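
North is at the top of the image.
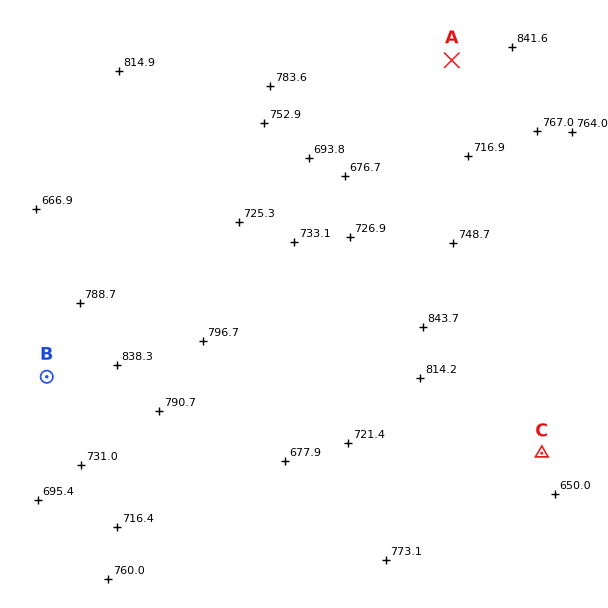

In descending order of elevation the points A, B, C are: A B C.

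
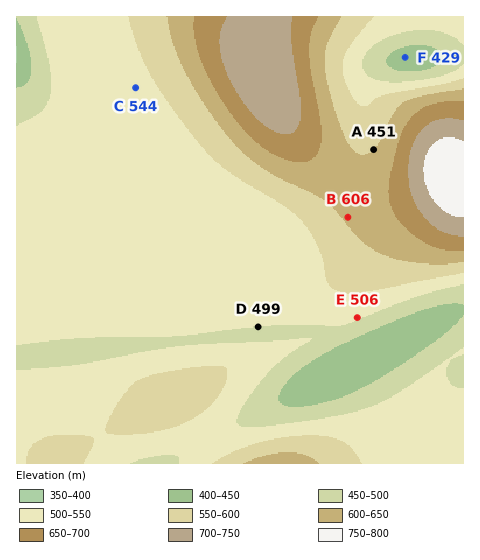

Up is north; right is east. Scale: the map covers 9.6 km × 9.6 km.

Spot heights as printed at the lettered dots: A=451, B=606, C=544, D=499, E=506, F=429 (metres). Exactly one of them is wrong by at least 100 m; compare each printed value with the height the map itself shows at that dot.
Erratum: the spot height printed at A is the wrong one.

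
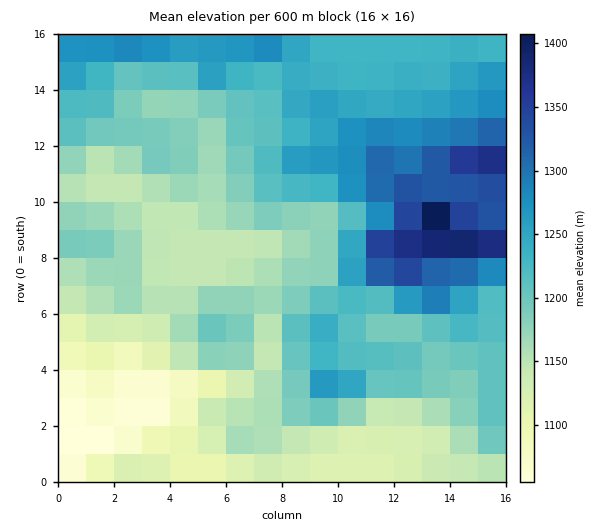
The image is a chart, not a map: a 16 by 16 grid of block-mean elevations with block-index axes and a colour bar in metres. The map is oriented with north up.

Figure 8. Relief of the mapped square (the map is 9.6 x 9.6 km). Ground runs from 1060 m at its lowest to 1430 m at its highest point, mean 1200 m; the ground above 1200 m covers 42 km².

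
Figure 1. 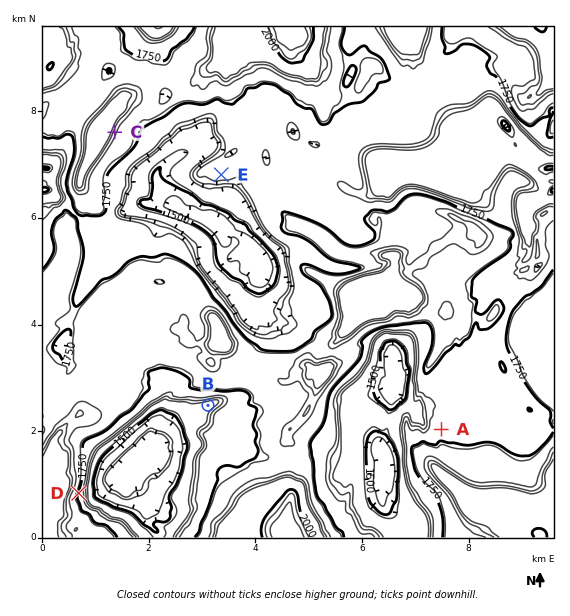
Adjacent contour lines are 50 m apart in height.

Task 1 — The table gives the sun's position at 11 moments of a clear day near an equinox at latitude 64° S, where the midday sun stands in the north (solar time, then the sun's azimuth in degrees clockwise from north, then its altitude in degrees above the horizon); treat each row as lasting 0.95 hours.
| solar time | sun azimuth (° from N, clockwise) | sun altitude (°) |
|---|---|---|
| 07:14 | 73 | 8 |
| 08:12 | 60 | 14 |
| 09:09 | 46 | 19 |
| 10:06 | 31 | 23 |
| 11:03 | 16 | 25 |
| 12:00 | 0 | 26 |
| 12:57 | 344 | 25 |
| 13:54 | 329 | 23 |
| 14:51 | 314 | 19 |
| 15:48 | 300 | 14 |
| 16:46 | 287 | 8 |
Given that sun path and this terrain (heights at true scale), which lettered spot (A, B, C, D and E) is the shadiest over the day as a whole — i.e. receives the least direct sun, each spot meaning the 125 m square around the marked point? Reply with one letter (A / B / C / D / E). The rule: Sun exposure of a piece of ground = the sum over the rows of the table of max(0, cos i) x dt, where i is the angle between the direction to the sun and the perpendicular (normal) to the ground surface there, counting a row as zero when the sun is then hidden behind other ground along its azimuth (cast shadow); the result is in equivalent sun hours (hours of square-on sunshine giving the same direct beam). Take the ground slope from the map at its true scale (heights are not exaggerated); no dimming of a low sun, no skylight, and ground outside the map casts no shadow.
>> B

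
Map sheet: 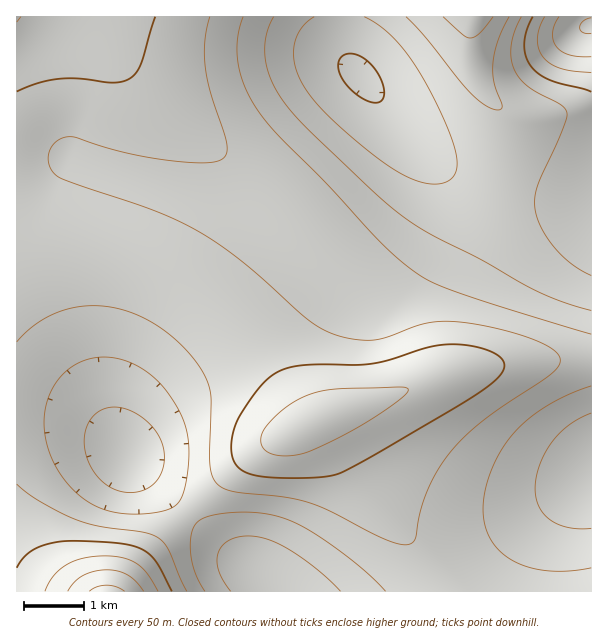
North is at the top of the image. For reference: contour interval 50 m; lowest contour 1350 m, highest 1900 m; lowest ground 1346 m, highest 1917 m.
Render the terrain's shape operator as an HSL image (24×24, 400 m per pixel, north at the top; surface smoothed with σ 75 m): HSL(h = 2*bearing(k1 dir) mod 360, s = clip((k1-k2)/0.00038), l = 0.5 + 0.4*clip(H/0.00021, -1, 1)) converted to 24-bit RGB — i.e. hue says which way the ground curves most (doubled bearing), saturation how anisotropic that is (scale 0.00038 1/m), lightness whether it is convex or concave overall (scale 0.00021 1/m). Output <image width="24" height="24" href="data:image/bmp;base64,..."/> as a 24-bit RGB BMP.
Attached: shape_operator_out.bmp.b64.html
<image width="24" height="24" href="data:image/bmp;base64,Qk32BgAAAAAAADYAAAAoAAAAGAAAABgAAAABABgAAAAAAMAGAAATCwAAEwsAAAAAAAAAAAAAQam3JdvidPXQ3/TX9dnO3HN3gEBOSSw2SiUzXSY5ayxAcjhGdklNe2pdeoxnbKVpa7l1bMWBaa5+aY99aI6FaYyNa4GObXWQSLybJdyTKPJteM9r4ZKG/1V+3w1XZR83QCEnSyktYjg9cktOemhheIpucKR1cbl/csaGbLZ5Z5BpZItsYYlxYIZ4YoSAZ3yDVbh9O9JlINVDNpw6nVxK/xph/xt40wRZbCc6Tjw1WltEZHJZaYttcaWCd7iOe8WTdbV/epJsco1nZYlhXIVgWYBjWXxpXHhvXLNmUcZLQqU5N2gzS0Y1jSRI/wZ2/yyS5iJ/hU9dT3NPR49YTq5wZb2KdsSXeK6BipJyiJBuf41pcoljY4NdV31YU3daU3JdbK1eerRQboZJTlI6MS8qPSkvkSxb8zuf+XLF23/AkYGmVbCAPcdzR8hzVqdZfo5ki5Bqj5Fsi49rgIpocYNiYXtbVXVXUG9Xg6RglqBVeWhMWDw+Pi84NDA1RlBClV9/147H77vs4cDpp6rQdrekU5NTW4dKaYpOeo5Wh5BcjJBhiIxkfYRjbntgXnNZU21UlJpiknxZekxOZz5XWTtaQkNWQWleR5BrdK+bs67R48zs6Lvu05bbpoO3cXSacolkeIlWfo1Pgo5OhItRgIVTd3xUanJRXWhNlYVliGVdgVBqdkZ5YEh4UVp/UJSRQbF+Ob9nUrRhlqqEy53N2q3o1Kvww5TstoHZr3u6oXSFk4toiotfg4RZfHxVcnFSaGhOlHJnh19nfFd0bVJ7W1SAXXKIX5OFVZ5lRaNJOqU6P6lAYaxpi6+1npHRt4vv05X736T41qPtvZfdpYnNk37AhXW2d2uxZmGvlGltjGN4hF2EbFuAXmGBZH+IaJOFaJ15YaVsUq1bQrJNOrNEQqtGVJVYUW6JlVy1zYra2bDq1LjxyLH1vKj2r5/3n5X4j4v5lG18kWeIhGONbmKLZW2NaYiTbpqScqGKc6eHcKyDZa94VKleVo5KYHU+SlwwPV4vdpZLoq53q4+zoI+/nYvNl4fWjoLcgHrfk3KGk22SgmqSb2mTa3iWb4+ac6Ccd6eXeq2WeqySeKCGeItve2xacV5KcG9IQHk3PJwsYq44eaFIg5NTiItaiIVeg3pff2xfkHeMi3SSfnGVcHKYcoOcdZaieKine62ifaubfpyNiYR2hF9kgVVbfmVibYttZaR/T69xU6JSdZFWg4pQh4dKg4FHe3hHc25IiHyPgXmUd3eadoGgd4+mep6qfqqsf6ehf5aOh3NzhltkhVVfhWhpeZSCd62Zc7KkcKahcI+LgnxwiHZkinpehX1bfXlcdHJffYWUe4SdeoejeY2oe5SpfpulgZucfo6Ch2tshlZehlVeh21sfJqGfLSceLimcqqpboGVfGuHh2Z0jmZikHViin5lf35pb3ZsdJ2fd4+ieouge4qbfYmRgop5h3hshmRbhFNSg1lbh3dxfqCNgLmffr2mdq6mbISXc2KGhFl9i1holGNbmHtfkYlkfoVpan1uZZ+DZouPhXSBgnNqhG9dhWpRhGNMgmFPgWxfdIxze6iVgb2lg7+ofrGjc4yYcWCHf0+Bg0tvjlBbm2pXoYhdmpljfI1oZoVsaZBbUmZXel1Ogl9GhGRFhGpKhHVXgIhocZmCdLGcesCof8CogLKhfJeZeGaJfkyCf0B1hERlkk9Ro3lYqJlhm6Jme5dnZI1ui3xZWlFLaFJIhmhPiHhdhotrc5V4dKeQc7efc7+kdb2geLCXe5iOfm+FglCBfjt1fThqh0RemV1Tqo5frqtpm6lsfZ9rYphxmF5nelV3W1xziIp3f5OIf6CUfKuad7SacriVbbaNa6yCbZh4eH1weldweT1sdzJmfThjiktaoHZcsa5wjciZm7nWkpPQdrGtmWyJhmObY2+bfZuehKKdgqWYfqmOdqyBbKxzYqdkZJdfbn9hblpYbEJZbDJZcDFcfEBejVlYq6VrjeuUifnYgMz4o5z86cr+cX2Gd3KVc3+cfZmchJqPgZyBhKF6g6RvfqRjeJladIVWb2tQYkREXTZIYDFOajpXeVFdkX9mtNR2nf96Df8xB7ZyJHico1PKVYt7aoqLdomOfo6Jh5KAkJh7lp9zmaJpl6BdjpFVfHVOZ1RGWTs/VTVEWjhOZktaeG1kippu1uWE3f9+TNIAADQBBywRFyMQS4+ZXYuOb4mHe4d9jI58l5R3npdxopVnnoxdkHhVe15NaEVEWz1JVz1RXEhcXl5paYdpeqZwzNWH/+q3//gFHjMGCi0GESsI"/>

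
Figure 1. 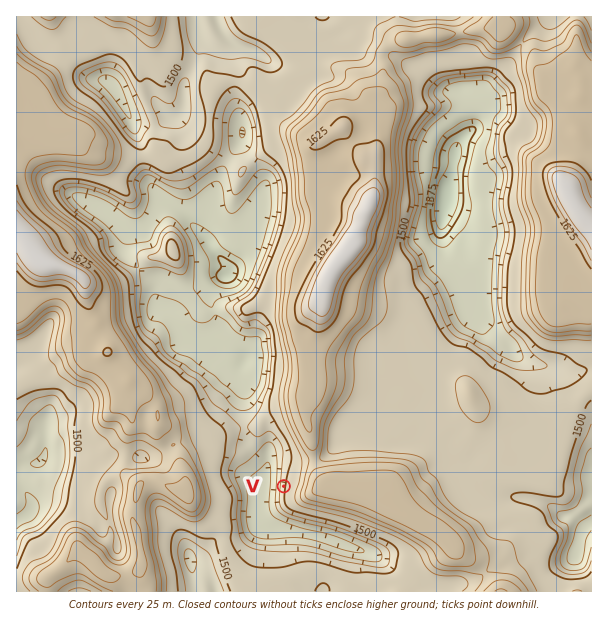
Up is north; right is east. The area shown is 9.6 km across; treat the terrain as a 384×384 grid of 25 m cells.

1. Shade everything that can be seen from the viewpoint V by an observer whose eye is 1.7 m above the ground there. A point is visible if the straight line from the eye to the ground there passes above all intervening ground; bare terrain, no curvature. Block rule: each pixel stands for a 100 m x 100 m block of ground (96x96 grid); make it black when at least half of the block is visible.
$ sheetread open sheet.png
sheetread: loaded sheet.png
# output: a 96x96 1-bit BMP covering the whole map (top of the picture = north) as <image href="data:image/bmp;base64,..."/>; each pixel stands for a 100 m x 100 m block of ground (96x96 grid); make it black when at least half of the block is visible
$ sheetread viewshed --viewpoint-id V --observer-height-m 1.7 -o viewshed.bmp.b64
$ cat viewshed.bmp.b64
<image width="96" height="96" href="data:image/bmp;base64,Qk2+BAAAAAAAAD4AAAAoAAAAYAAAAGAAAAABAAEAAAAAAIAEAAATCwAAEwsAAAIAAAAAAAAA////AAAAAAAAAAPAAAAAAAAAAAAAAAPAAfAAAAAAAAAAAAfAB/AAAAAAAAAAAAeAD/AAAAAAAAAAAAeAD/AAAAAAAAAAAAcAH/AAAAAAAAAAAAcAH+AAAAAAAAAAAAcAH+AAAAAAAAAAAA4AH8AAAAAAAAAAAAwAH8AAAAAAAAAAAAAAH8AAAAAAAAAAAAAAP8AAAAAAAAAAAAADP8AAAAAAAAAAAAAD/8AAAAAAAAAAAAAH/8AAAAAAAAAAAAAH/+AAAAAAAAAAAAAH/+mAAAAAAAAAAAAH/+iAAAAAAAAAAAAH/+iAAAAAAAAAAAAH//iAAAAAAAAAAAAP//gAAAAAAAAAAAAP//gAAAAAAAAAAAAP//gAAAAAAAAAAAAP///AAAAAAAAAAAAOf/+AAAAAAAAAAAH8f/+AAAAAAAAAAAH8//8AAAAAAAAAAAH8vv8AAAAAAAAAAAD/EH4AAAAAAAAAAAD/AH4AAAAAAAAAAAD+ADwAAAAAAAAAAAD+AAwAAAAAAAAAAAP+AAAAAAAAAAAAAAP+AAAAAAAAAAAAAAPGAAAAAAAAAAAAAAOAAAAAAAAAAAAAAAeAAAAAAAAAAAAAAA8AAAAAAAAAAAAAABwAAAAAAAAAAAAAABwAAAAAAAAAAAAAAHgAAAAAAAAAAAAAAHAAAAAAAAAAAAAAAHAAAAAAAAAAAAAAAOAAAAAAAAAAAAAAAeAAAAAAAAAAAAAAA+AAAAAAAAAAAAAAB/AABgAAAAAAAAAAH/AAAAAAAAAAAAAAH/gAAAAAAAAAAAAAH/8AAAAAAAAAAAAAH/+AAAAAAAAAAAAAH/+AAAAAAAAAAAAeH/8AAAAAAAAAAAAfAA/wAAAAAAAAAAAAAA/wAAAAAAAAAAAAAAfwAAAAAAAAAAAAAABwAAAAAAAAAAAAAAAwAAAAAAAAAAAAAAAQAAAAAAAAAAAAHAAAAAAAAAAAAAAAAAAAAAAAAAAAAAAAAAAAAAAAAAAAAAAAAAAAAAAAAAAAAAAAAAAAAAAAAAAAAAAAAAAAAAAAAAAAAAAAAGAAAAAAAAAAAAAAA+AAAAAAAAAAAAAAf+AAAAAAAAAAAAAD/+B4AAAAAAAAAAA//+H8AAAAAAAAAAB//+P+AAAAAAAAAAB//+f+AAAAAAAAAAB//+8OAAAAAAAAAAB//+ACAAAAAAAAAACAH8AAAAAAAAAAAAAAHwAAAAAAAAAAAAAADAAAAAAAAAAAAAAAAAAAAAAAAAAAAAAAAAAAAAAAAAAAAAAAAAAAAAAAAAAAAAAAAAAAAAAAAAAAAAAAAAAAAAAAAAAAAAAAAAAAAAAAAAAAAAAAAAAAAAAAAAAAAAAAAAAAAAAAAAAAAAAAAACAAAAAAAAAAAAAAAHAAAAAAAAAAAAAAAPgAAAAAAAAAAAAAAfgAAAAAAAAAAAAAA/gAAAAAAAAAAAAAA/gAAAAAAAAAAAAAB/gAAAAAAAAAAAAAB/gAAAAAAAAAAAAAP/gAAAAAAAAAAAAG//AAAAAAAAAAAAAf//AAAAAAAAAAAA="/>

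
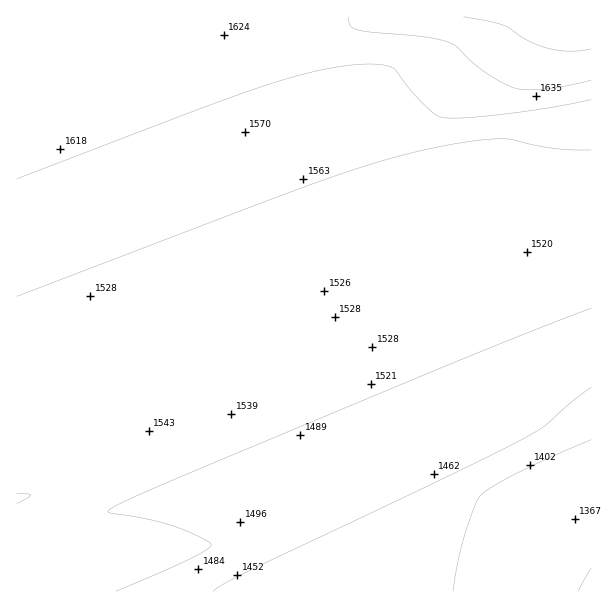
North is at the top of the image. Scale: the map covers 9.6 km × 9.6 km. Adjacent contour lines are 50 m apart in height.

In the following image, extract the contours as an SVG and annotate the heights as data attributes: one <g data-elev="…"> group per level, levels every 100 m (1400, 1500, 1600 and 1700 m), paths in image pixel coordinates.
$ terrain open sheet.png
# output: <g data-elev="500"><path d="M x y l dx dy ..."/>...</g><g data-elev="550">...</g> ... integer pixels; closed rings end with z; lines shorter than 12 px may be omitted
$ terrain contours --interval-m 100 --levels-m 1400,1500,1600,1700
<g data-elev="1400"><path d="M453 591l4-27 7-27 11-31 6-11 12-9 25-13 73-33"/></g><g data-elev="1500"><path d="M116 591l72-31 17-9 6-6-2-3-12-7-26-10-24-6-39-7 5-5 59-27 242-101 177-71"/></g><g data-elev="1600"><path d="M17 179l232-88 51-16 42-9 32-2 19 4 32 37 12 11 7 2 24 0 41-4 45-7 37-8"/></g><g data-elev="1700"><path d="M464 17l39 8 25 16 20 7 22 3 21-2"/></g>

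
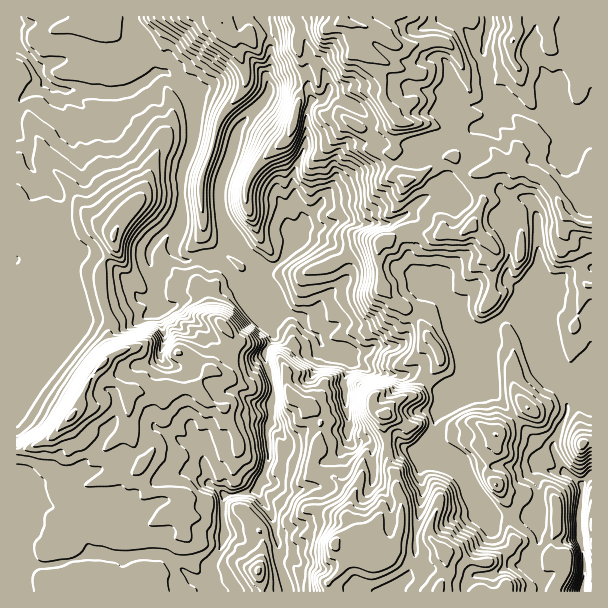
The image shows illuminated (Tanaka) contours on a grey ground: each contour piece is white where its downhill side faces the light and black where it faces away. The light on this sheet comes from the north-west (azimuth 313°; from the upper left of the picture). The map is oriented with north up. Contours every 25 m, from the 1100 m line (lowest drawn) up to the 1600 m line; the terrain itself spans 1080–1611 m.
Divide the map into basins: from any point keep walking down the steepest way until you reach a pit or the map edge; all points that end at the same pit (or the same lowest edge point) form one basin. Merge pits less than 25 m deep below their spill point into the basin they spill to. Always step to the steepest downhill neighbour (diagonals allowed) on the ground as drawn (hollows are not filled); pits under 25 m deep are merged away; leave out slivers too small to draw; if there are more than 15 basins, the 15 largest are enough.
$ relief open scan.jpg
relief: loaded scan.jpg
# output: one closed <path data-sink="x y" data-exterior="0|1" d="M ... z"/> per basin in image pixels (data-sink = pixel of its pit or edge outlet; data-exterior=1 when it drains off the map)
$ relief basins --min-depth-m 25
<path data-sink="17 23" data-exterior="1" d="M342 16l-326 1 1 575 537 0 2-2 10-23 0-11-17 2-25-16-9-1-5 9-21 12-18 0-15-8-10-1-15-15-21 2-12-4 4-11 0-24-5-9-1-18-8-10 0-18-4-18 0-11 8-13 12-7 10-1 7-7 18-24 1-9-2-8-10-10-10-23-22-13-14-15-3-20 0-21 4-5 16-7 62 0 10-8 26 24 24 0 1-22-4-15-6-7-14-6-16 1 4-15-2-15-16 3-8-7-8-11-11 2-28 22-8 1-8-7-3-25 2-21 2-8-14-19 0-17-8-15 0-10-4-4-16-5-4-12 0-14-8-2z"/><path data-sink="582 591" data-exterior="1" d="M504 163l-12 3-8 5 2 15-4 11 3 3 18 2 9 4 6 7 4 15-1 22-24 0-26-24-10 8-62 0-16 7-4 5 0 21 3 20 14 15 22 13 10 23 6 6 6 12-1 9-18 24-7 7-10 1-12 7-8 13 0 11 4 18 0 18 8 10 1 18 5 9 0 24-4 11 12 4 21-2 15 15 10 1 15 8 18 0 21-12 5-9 9 1 25 16 17-1 0 10-11 25 36 0 1-305-8-5-2-12-8-15-2-10-8-12 1-18-12-26-13-13z"/><path data-sink="489 17" data-exterior="1" d="M549 16l-206 1 1 5 8 2 0 14 4 12 16 5 4 4 0 10 8 15 0 17 14 19-2 8-2 31 3 15 4 4 4 3 8-1 28-22 11-2 8 11 8 7 9 0 23-11 4 0 23 7 18 10 8 9 11 24 3 4 15 7 10 0 0-173-20 7-18-8-4-3-3-15z"/>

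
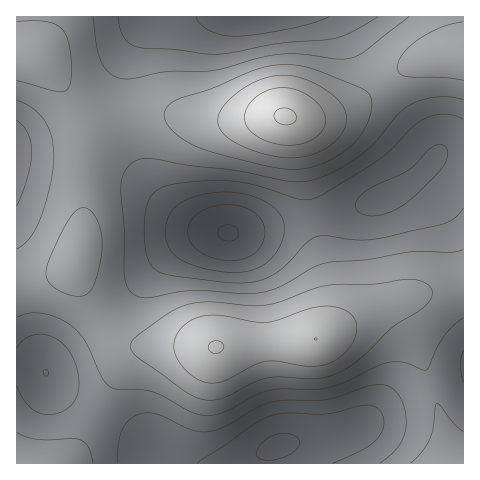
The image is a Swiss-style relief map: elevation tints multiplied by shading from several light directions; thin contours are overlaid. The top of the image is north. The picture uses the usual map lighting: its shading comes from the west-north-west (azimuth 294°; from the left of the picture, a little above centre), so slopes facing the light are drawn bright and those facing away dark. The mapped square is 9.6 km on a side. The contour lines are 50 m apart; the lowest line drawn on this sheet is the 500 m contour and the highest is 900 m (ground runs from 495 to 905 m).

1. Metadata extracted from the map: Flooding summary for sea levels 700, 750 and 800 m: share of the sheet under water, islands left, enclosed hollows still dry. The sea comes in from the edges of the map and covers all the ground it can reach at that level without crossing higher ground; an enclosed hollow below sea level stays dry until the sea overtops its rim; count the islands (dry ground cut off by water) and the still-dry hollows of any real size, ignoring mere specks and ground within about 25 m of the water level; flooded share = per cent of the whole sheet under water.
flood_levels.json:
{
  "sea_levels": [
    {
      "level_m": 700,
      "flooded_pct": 48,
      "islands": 0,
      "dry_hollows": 0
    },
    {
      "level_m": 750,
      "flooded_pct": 77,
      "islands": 2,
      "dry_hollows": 0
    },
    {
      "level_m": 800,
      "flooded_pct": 91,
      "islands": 2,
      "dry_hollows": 0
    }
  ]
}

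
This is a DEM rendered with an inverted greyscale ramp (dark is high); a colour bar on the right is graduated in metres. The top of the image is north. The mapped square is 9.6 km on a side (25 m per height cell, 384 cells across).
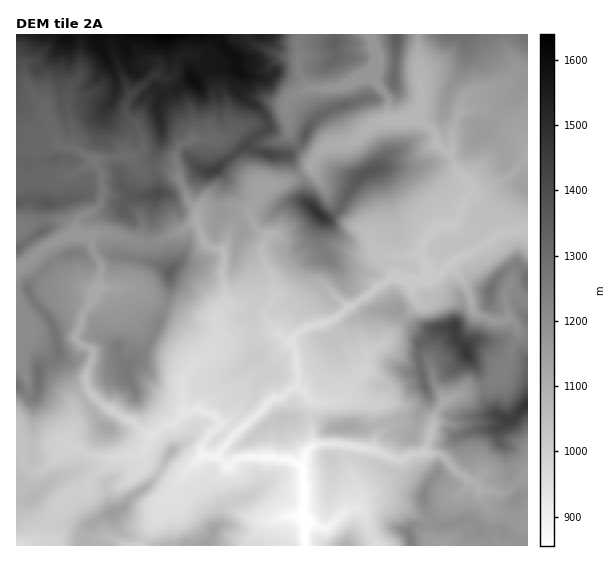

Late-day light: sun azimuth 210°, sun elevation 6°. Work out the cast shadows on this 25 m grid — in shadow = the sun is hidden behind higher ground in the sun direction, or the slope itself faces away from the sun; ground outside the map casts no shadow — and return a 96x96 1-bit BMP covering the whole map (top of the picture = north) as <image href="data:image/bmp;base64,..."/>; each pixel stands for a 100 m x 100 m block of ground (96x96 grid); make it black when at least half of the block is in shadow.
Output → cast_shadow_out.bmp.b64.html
<image width="96" height="96" href="data:image/bmp;base64,Qk2+BAAAAAAAAD4AAAAoAAAAYAAAAGAAAAABAAEAAAAAAIAEAAATCwAAEwsAAAIAAAAAAAAA////AAAAAAAAAHA8B8AMA8AwAAAAAMH/9+P8f+AwAAAAAA//84/+/+A4AAcAAA//9H///+D4AfwAAAf/////H+P4gfgADgP///z+B+f5/+AADwf///geA+Pw/8AAB//n//AGAfHjf4AAA//j/+AMAPAGP6AAAfxA/+AMADAGH/AAAP4Af/gMAAAGD8MAAD+AD/gOAAAAHwM8AB/AB/oMAAAAfAB/AP/gA/scAAAM+ABPwH/gZ//8AAGN8AAD5H/gf//8AA/f4AAF/z/gPv/8AH//wAAM7A/wJh/gP/wfgAAMAAH+AAAA//AAAAYEAAD/AAAAPgAAABwAAAH/gGAAAAAYAAAAAB9/xjAAAAAMcAAAAH4fwhwACGAA+AAAAP4P/A4AP/gAAAAAAfwB/Accf/4ACBgAA/gA+AP///+A//gAA/AAYAH///+A/vwAh4AwIAD/n/4Dfv8BjgHgAAB/D/gDHv9HDAPIAAAeA/AHAP/kDAPYAAAMAeAGAH/kDAO8AAAIAMAOAD/kDAN8AAAYAAAOAA/sAAB8AAAYAADOAYYsIAD8AAAYAAPMA4AMfAD8AAAYAAOMB4AM/Ap+AAA4AAcAD4EE/Bt+AABwAAAAD4MA+D8+AAHwAAAAH+8A+D8eAAHAAAAAH/4B+D4OAAAD4AAAH/4B+B4OIAAB8AAPv/4D/A4MYAIAOAB///wD/gYYAAAABwB///0H/gAIAAAAA8D///0P/wAAAAAACfj///sf/wAAAAAAGH////wf/+AAAAAAAD////w//wAAwAAAAB////w//wABgAAAAM////x4AAAABgAAAAf///5wAAAABgAAAH////84AAAMggAAB/h8//8YAwB/9gAAD/n8f/8OBgf//gAAH/h8P/8H/n///gAAP/AIH/+D/n///gAAH/AAD//A/j4/+ABAA+AAB/9AfwAP8AwAB+AAR/8MHgAH8BgAD+AAw/8HAAAB8BgAH+AAAf8DAAIA+DgAP+AAAP8AAAYB+DAAf8AAAH8AAAAB+AAA/AAAAH+DAAAD+AAD/AAAAD/f4wADgAD//AAAAA9/8QOfgAB//AAAAAAP0wf/AAA//gAAAAADww//AGAf/gAAAAAAQ4+/AMAH/gAAIAAADx4/AAAH/8AAAAAABzwfPgAH///4AAAAH3wOfwAP////wAAD/BwG/wD/////wAAB8AAD/4f9////wAAAgAAE/+/8////gAAAAAAMf9P8f///gAAAAAAMP9D8P///AAAAAAAMAMz+D//+AAAAAAAcAAH/B//+AAAAAAgcAAH/A//+AAAAABgYAAP/wP/+AAAAABgAAAf/8D/+AAAAAAAAAA///w7+AAAAAAAAAB////x+AAAAABgAEAD///z+AAAAABg4MAB///n/AAAAABB4MAA/n/n/AAAAABAwYB9+A/n/AAAAACAA4D/+Af3/AAAAACAA4BP+AHn+AAAAAGAAAB/+AHj4AAAAAEAAAH/+B/j4AAAAAAAAAP/+A/D4AAAAAAAAAf/+AfD4AAAAAAAAAfh+D/D4AAA="/>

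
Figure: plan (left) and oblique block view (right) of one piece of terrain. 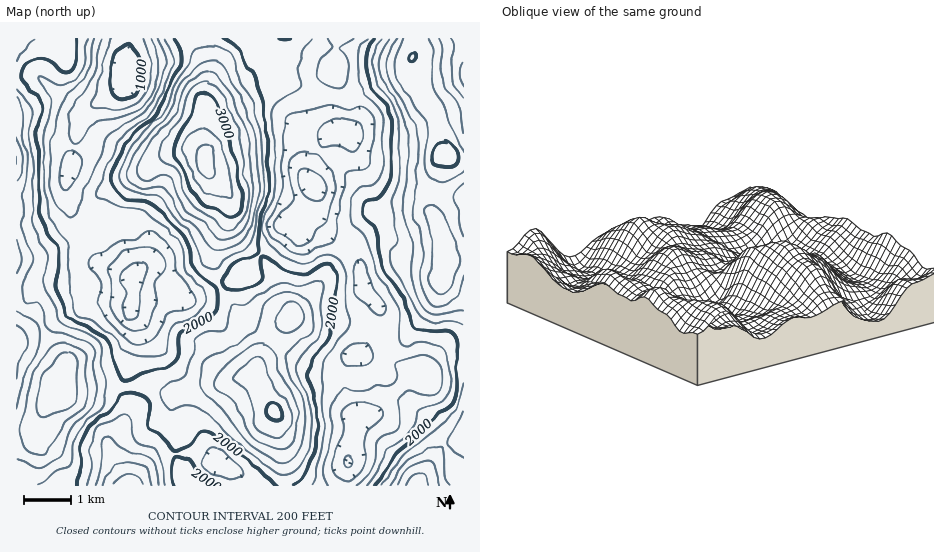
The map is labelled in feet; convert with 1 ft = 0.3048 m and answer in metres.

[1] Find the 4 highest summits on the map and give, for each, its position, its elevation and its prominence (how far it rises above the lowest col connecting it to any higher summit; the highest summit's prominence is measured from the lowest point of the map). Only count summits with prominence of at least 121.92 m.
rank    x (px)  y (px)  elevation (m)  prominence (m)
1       206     161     1064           802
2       445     155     957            449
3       274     411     937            322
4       60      389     913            297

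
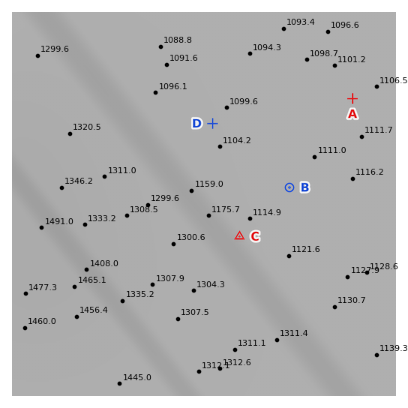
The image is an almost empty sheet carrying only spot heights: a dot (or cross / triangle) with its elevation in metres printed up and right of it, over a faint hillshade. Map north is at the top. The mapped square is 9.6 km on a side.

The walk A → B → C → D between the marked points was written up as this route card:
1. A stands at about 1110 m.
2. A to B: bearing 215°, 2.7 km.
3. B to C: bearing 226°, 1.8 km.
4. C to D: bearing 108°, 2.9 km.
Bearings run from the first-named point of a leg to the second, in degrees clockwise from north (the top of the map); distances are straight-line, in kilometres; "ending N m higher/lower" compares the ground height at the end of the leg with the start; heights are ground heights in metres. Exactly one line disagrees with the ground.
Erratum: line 4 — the bearing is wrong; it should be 347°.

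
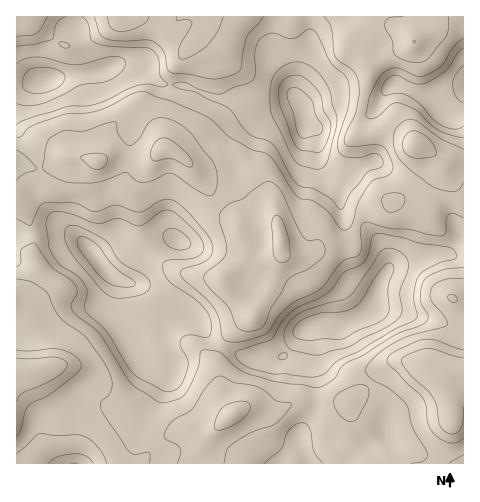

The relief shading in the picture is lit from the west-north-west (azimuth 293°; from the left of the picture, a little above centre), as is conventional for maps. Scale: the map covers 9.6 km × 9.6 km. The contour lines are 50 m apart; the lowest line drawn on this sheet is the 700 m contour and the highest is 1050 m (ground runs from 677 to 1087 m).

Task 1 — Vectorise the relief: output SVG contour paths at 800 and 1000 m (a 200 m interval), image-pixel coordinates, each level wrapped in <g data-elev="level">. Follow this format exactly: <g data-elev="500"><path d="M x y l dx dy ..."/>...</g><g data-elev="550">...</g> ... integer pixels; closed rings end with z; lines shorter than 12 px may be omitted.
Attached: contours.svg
<g data-elev="800"><path d="M281 360l-2-2 0-3 5-2 3 1-1 4z"/><path d="M314 355l-22-5-5-4-3-6 0-6 2-7 4-6 7-6 8-4 37-11 7-3 6-7 23-35 5-5 9-2 11 6 4 5 1 7-8 25 2 18-3 9-13 9-22 11-15 9-17 4-11 4z"/><path d="M115 298l-7-3-6-5-29-34-8-17 0-8 2-4 6-2 5 1 25 13 6 5 11 18 23 12 6 6 1 7-6 7-15 3z"/><path d="M179 250l-8-3-6-5-2-7 4-5 5-2 6 2 7 5 5 6 1 3-2 4-4 2z"/><path d="M312 168l-12-3-7-6-20-41-2-8-1-19 3-14 7-9 13-6 7 0 7 2 13 11 10 15 2 15 5 11-1 13-9 33-6 7z"/><path d="M463 103l-8-7-2-12 2-8 8-11"/><path d="M17 64l7-5 10-2 11 1 21 6 10 1 39-9 8 2 3 5-2 5-3 5-13 8-28 4-18 10-22 9-13 2-10-3"/></g><g data-elev="1000"><path d="M17 437l4-9 4-16 3-6 27-15 23-19 3-7-1-4-5-5-14-6-9-1-24 2-11-1"/><path d="M216 430l8-1 15-8 10-10 1-4 0-3-4-2-7-1-15 5-4 5-4 7-2 8z"/><path d="M463 350l-28-10-11-1-8 3-21 9-6 5-2 5 2 4 34 33 3 8 2 18 6 10 8 6 9 3 7-1 5-4"/><path d="M453 302l4-1 0-3-3-3-5 0-1 2 0 2z"/><path d="M278 262l3 1 5-1 4-4 0-3-1-14-3-11-5-11-4-4-4 2-1 8 1 28 2 5z"/><path d="M96 169l5 0 4-4 2-5-1-5-11-2-14 4 0 2 8 7z"/><path d="M189 167l4-2-3-7-17-17-6-3-5 0-4 2-4 4-3 9 2 7 19-1z"/><path d="M413 158l19-1 3-2 1-2-2-7-5-7-8-6-7-2-4 1-4 2-4 11 3 8z"/></g>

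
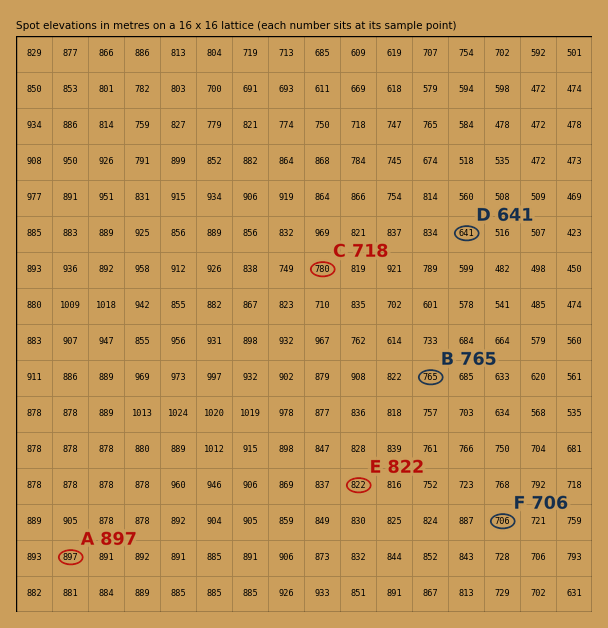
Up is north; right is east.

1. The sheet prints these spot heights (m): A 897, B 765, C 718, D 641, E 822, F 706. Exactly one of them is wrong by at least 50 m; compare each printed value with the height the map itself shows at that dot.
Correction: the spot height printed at C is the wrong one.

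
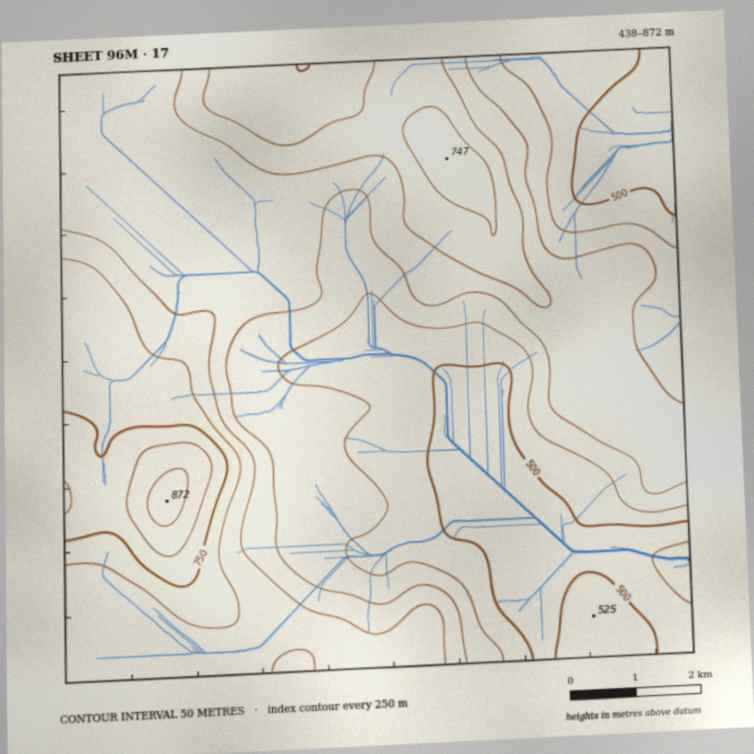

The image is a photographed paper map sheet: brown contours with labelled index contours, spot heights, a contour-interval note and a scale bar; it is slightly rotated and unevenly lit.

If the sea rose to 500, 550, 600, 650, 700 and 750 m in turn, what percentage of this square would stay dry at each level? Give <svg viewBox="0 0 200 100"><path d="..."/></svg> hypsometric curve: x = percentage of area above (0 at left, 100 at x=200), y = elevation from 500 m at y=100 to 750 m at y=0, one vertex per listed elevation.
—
<svg viewBox="0 0 200 100"><path d="M175 100l-29-20-31-20-51-20-32-20-22-20"/></svg>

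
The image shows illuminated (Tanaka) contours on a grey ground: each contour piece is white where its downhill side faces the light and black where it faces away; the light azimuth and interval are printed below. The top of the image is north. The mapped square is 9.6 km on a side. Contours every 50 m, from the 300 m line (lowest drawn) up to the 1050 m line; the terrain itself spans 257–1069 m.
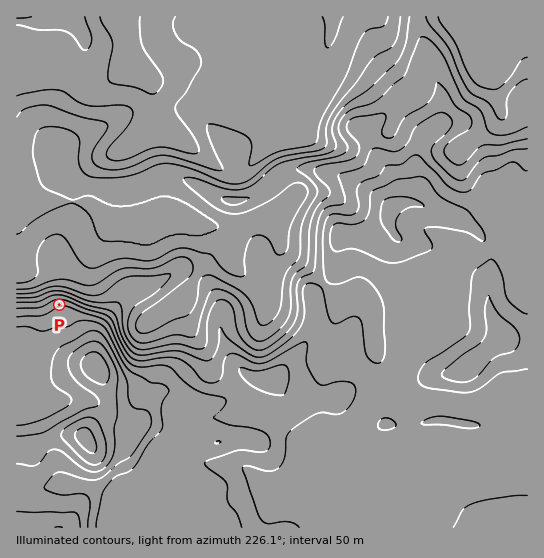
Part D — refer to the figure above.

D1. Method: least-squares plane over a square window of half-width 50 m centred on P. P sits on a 18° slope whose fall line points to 349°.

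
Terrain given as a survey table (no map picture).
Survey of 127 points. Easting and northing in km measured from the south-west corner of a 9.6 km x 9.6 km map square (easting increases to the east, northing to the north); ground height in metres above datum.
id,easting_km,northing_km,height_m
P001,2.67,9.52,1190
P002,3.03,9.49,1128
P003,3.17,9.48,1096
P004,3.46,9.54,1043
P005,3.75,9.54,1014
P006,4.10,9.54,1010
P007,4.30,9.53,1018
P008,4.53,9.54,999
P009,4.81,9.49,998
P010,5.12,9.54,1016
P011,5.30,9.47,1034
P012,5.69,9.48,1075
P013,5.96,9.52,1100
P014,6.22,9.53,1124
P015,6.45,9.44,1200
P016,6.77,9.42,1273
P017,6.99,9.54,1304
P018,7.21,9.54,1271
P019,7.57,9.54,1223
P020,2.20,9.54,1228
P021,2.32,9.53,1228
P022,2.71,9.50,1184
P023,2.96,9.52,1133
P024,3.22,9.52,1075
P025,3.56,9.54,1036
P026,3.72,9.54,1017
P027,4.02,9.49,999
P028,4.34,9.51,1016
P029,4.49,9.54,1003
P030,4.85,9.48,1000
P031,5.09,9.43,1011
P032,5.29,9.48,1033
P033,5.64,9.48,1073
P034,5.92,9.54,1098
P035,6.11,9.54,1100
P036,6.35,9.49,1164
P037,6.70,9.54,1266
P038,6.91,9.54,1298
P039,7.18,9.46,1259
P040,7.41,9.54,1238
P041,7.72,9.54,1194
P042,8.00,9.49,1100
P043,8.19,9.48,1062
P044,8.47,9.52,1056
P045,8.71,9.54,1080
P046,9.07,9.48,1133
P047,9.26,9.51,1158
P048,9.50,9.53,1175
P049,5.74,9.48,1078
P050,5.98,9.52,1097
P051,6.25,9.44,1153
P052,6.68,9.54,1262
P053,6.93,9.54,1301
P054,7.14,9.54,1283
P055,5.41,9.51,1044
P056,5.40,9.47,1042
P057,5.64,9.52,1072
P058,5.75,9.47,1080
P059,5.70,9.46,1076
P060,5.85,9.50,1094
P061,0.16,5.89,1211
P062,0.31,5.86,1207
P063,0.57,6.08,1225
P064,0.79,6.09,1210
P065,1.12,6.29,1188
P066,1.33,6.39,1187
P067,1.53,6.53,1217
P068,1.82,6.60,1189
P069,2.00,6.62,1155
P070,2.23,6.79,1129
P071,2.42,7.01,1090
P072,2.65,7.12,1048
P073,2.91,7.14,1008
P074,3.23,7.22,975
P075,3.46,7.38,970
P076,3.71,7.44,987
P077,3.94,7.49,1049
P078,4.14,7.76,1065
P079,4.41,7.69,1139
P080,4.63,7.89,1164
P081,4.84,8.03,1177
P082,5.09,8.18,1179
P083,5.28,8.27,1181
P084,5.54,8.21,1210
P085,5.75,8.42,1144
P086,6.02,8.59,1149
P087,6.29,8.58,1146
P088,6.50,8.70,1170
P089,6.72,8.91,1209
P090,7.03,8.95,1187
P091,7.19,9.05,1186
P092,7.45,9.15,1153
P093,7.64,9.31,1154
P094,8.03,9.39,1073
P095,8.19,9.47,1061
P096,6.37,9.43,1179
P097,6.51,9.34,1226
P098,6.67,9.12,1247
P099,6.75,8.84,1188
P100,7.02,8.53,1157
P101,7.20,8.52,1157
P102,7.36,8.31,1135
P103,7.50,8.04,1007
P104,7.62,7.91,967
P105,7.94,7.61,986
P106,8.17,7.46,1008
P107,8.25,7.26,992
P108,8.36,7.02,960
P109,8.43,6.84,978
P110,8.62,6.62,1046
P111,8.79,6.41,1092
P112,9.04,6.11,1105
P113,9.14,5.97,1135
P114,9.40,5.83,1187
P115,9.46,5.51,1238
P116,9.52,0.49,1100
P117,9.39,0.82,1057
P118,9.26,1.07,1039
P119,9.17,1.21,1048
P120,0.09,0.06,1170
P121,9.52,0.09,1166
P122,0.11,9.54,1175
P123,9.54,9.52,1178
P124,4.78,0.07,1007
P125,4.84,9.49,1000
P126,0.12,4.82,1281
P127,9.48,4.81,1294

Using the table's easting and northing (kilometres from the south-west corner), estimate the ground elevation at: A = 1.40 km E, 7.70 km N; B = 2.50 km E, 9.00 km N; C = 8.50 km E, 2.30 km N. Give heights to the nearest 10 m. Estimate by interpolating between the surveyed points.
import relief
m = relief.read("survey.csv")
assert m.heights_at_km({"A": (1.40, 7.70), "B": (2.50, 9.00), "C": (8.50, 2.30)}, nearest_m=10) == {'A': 1200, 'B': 1190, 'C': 1050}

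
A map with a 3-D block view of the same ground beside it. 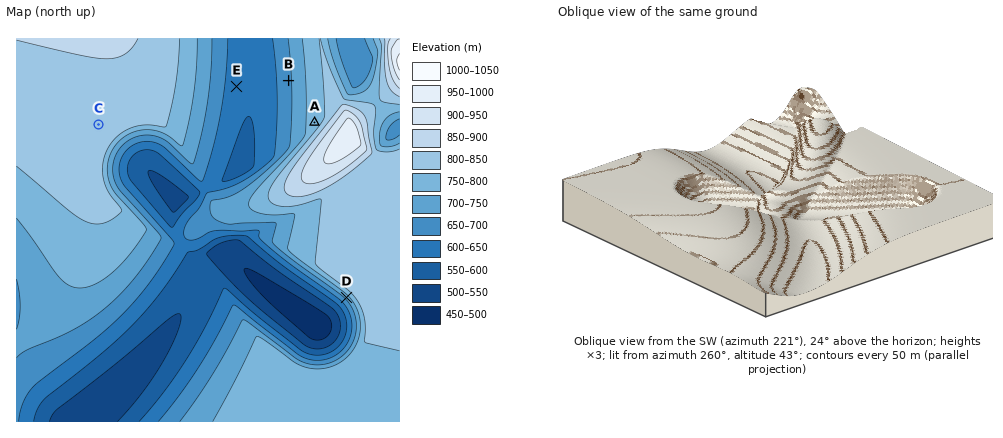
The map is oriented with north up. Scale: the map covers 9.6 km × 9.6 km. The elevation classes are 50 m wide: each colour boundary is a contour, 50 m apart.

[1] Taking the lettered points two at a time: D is higher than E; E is lower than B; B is lower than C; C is higher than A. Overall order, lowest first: E B D A C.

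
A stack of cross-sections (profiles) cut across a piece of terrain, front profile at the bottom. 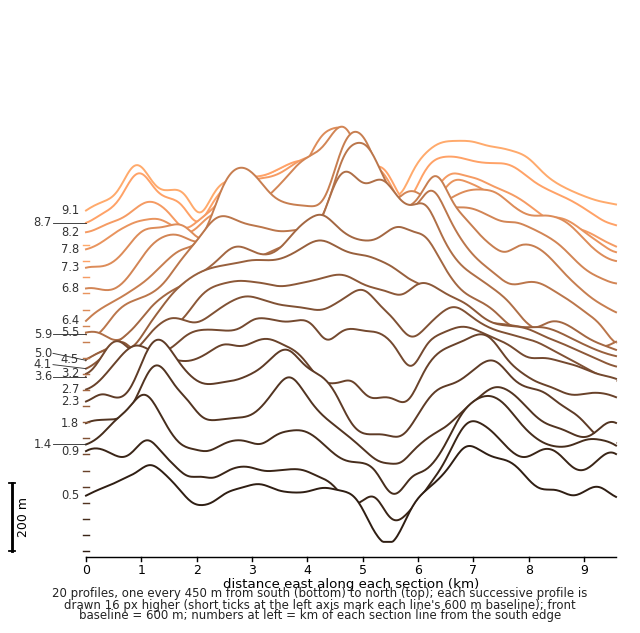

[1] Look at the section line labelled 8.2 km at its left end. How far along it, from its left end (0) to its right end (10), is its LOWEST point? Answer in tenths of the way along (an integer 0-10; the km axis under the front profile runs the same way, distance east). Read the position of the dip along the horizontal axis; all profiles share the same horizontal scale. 10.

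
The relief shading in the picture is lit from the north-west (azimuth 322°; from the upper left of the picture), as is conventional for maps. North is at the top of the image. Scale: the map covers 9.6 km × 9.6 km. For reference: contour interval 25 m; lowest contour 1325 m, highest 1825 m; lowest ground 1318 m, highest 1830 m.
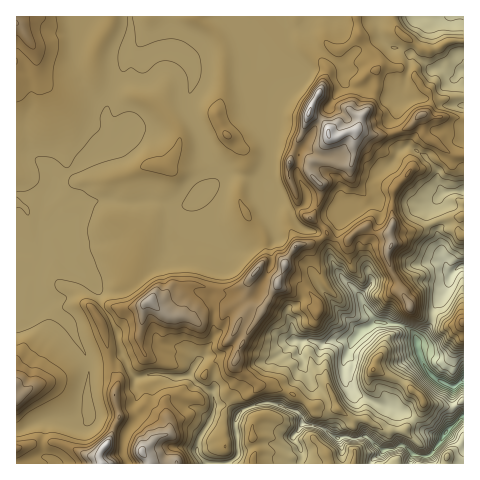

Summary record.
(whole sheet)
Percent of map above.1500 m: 97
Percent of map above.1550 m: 94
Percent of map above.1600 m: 88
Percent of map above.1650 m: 70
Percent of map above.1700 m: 17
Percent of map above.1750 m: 5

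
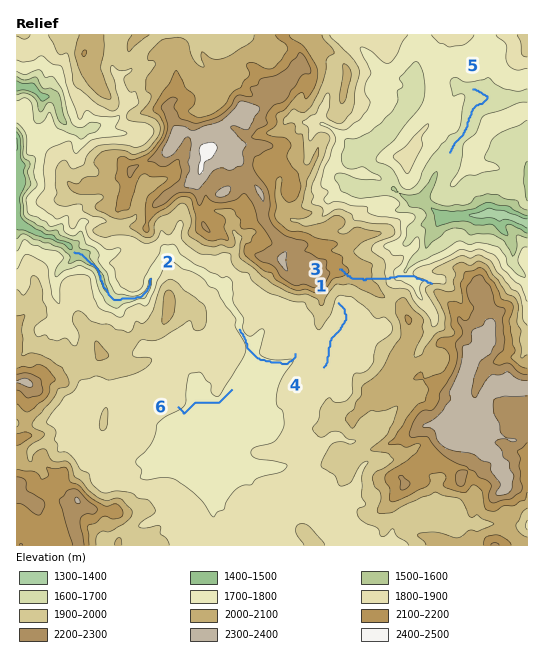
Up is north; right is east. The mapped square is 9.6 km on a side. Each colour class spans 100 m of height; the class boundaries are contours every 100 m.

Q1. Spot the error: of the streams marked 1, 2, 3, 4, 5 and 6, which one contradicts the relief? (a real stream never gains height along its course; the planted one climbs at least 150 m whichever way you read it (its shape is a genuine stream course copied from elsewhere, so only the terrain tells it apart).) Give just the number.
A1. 3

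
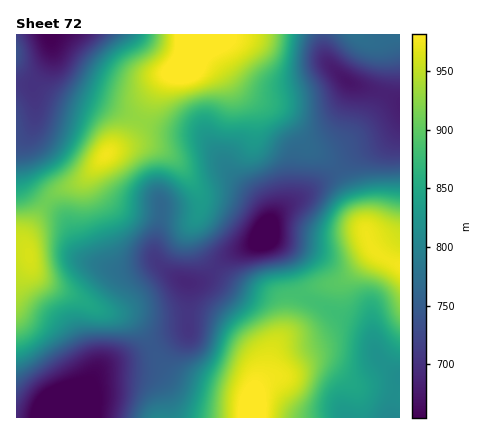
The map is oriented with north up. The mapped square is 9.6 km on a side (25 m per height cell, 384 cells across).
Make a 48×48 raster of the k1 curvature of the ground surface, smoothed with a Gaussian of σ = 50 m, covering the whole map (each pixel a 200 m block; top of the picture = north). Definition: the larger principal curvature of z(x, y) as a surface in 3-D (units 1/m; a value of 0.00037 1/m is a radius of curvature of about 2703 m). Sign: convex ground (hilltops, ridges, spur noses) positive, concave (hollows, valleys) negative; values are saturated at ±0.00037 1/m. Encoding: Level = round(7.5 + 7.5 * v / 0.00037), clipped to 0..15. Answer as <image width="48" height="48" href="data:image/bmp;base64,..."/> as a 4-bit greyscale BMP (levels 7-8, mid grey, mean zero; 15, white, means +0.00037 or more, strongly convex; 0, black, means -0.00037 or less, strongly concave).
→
<image width="48" height="48" href="data:image/bmp;base64,Qk32BAAAAAAAAHYAAAAoAAAAMAAAADAAAAABAAQAAAAAAIAEAAATCwAAEwsAABAAAAAAAAAAAAAAABEREQAiIiIAMzMzAERERABVVVUAZmZmAHd3dwCIiIgAmZmZAKqqqgC7u7sAzMzMAN3d3QDu7u4A////AJdmd3d4iIib3KmZmYmszMqXeal3d5qXeJdVZmeIh3eby5mJmZm8zLqpiahmd5qYiZdVVniId2ebuod3iZrMu7qqq6hmeKqYiahVZ4iId3ebqXZneJrMuqmrzKhniaqZiahmeIiIiIiaqXZ4marNypmazMmHiqqZh6l4iIiHd4iaqYiau6rdypiavNuYmqmJh6qId4h2ZmeaqZq8uqve2piaqsy6mpd4mKuXd3dlVWeauqq6h4re25iamJq6mYdnmauoh3dVVWebu6qGRGne26mql3iamXZnmqu7uph2Vom8u6hkNGnO3MuqmIiJqnZniqu8zMupibzcupdVVorNzd3MuqmJqodnmquqq7zN3//bqYd3eJvMu8zMzLmIq5d4m6uHeJrO///bqZiIiau6maq7u6mIm6iIm6uGVnnf/+3LqpmZmqqYmqqqmYiHmpd4iruneb3/66qqqZmZmZhmiru6mIiImpdVeqy5ve/smIiaqZiHd3ZVi9y6qZmZmpdEeqvM/+yod3iqmYdmZ3Z5vv///+3LqqhliprP/ah3d4m6eIdneIms7//////svLqJvIrv2GZ3Z5u4Z4h4maq83dy7ze3Lu8u97ov/pEVmZ5y2R5qZqqqqqZh2eLy6q7ze7Jz/hUZ3eKumRpvLupiZh2VVV5qpms3cqZz+l3eHeKumRYztupiIh0NFV5qpm925h6ztqZqYeJunZ4vv25mIh0NFeJq7vOyoiLvcqaqpiJupmqvf/bqIh1RorMzd3eyqq8zcmImpmau8y7q+/8qYhlV5vLvO/+3d3azdp2ipmrzMupic79upmGZ5uoic7//9zIreuHipmry5h2WL7suqqYiJmGaL7+/tuXjP66mqmaumQzSc7bqqmYiIh2aL3bvMqZnP/+y7mKumISW//aqql3d3d2eby5mqqbvO///tqZunMjjv+4mqqHd3d3iaupmZiJmrz///2qu5dp3/2HiruoiIiImqqYmYd2Z3ec///bzMzO//p2eKzKqqqqq7qYmHd2VVVYv//93e///7mHZ4vcuqqru6mIiHZ3ZVVWe//93d3d25iHdnnNqIiaqpiIiHd4dmZmed/8u7qqqXd4h3i9t1aKqYiZmHd4h2ZneM7sqZmamGZ4mYisuGeaqYmZmId4d3d3eb3bqZmqqGVnmoiauoq7qYmZmYd4h3eIiavLqZmrqGRGm5mZvMzLmIiJmYd4h3iIiJq7qZmruXRGm6qqvMy6iIiImZh4h4iZmImrqpmru4Znq7qqqrupiIiImZiId4mZmZmrqqqrvLmau7qZmruqqpdniZiHeKqYiZmruqqrzN3cuqmHiruqqoZXiIiImqmHeJqru8zN3e7cqZl3isyoiHdniZmKu6h2eKq7ze7u3LuqmqmHm9yWRniImaqcyoZniqq83d3cy7mIiaqZrdt0NGiavMutuGZompmruqq7zMqHiau7vdpkRWit3curmGZ4mIiamIirzMuZmau7zcl2Z4re27uph3eIiHeIh3irzMyqqZmqzcmIiJvdqZmg=="/>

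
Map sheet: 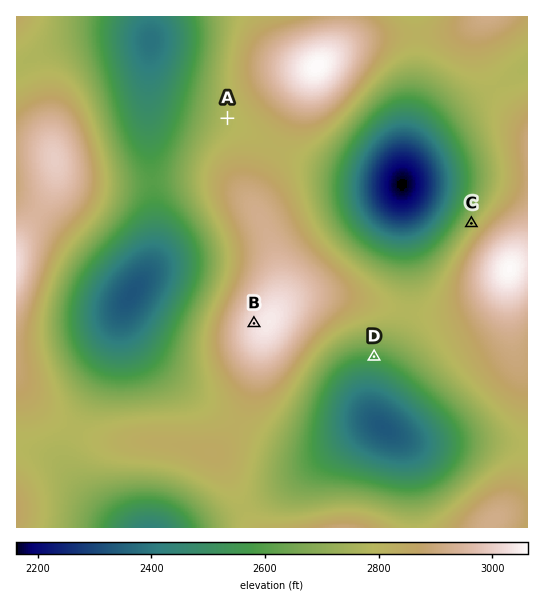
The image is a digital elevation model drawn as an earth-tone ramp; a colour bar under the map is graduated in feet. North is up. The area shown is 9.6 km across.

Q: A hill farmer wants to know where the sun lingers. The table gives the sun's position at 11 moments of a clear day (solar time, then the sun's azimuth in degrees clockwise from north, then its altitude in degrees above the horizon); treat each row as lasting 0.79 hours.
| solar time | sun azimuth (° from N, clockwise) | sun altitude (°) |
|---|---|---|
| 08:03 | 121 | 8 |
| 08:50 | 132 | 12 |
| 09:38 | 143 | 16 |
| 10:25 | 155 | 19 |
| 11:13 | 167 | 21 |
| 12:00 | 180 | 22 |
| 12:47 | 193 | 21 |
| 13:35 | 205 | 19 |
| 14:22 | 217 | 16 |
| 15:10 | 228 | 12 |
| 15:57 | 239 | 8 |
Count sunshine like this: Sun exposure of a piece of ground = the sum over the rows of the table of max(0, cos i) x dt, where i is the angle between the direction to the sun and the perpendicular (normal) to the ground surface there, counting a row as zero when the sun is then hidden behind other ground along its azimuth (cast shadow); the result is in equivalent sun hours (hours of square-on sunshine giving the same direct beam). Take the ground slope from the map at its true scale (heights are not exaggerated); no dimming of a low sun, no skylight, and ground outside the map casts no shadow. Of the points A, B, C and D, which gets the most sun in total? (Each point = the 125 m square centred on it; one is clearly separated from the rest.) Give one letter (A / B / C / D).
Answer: D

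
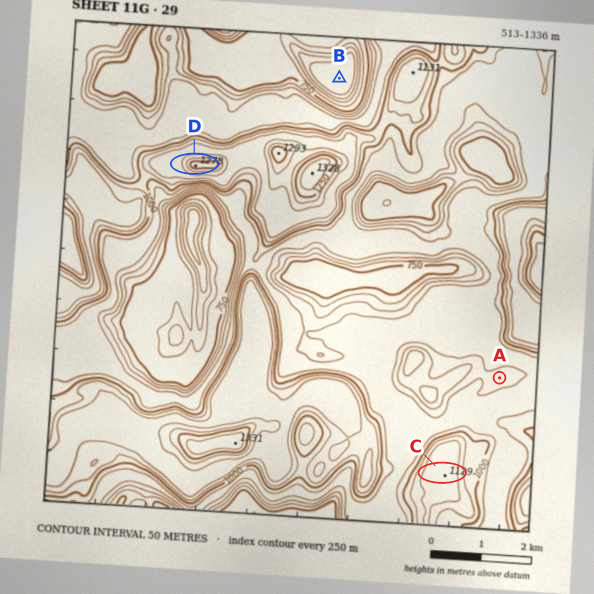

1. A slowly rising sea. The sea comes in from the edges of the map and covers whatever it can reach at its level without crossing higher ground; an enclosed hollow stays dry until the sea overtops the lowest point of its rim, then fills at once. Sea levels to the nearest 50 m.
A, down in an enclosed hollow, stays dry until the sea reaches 900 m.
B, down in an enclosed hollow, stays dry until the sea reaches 700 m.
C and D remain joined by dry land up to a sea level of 950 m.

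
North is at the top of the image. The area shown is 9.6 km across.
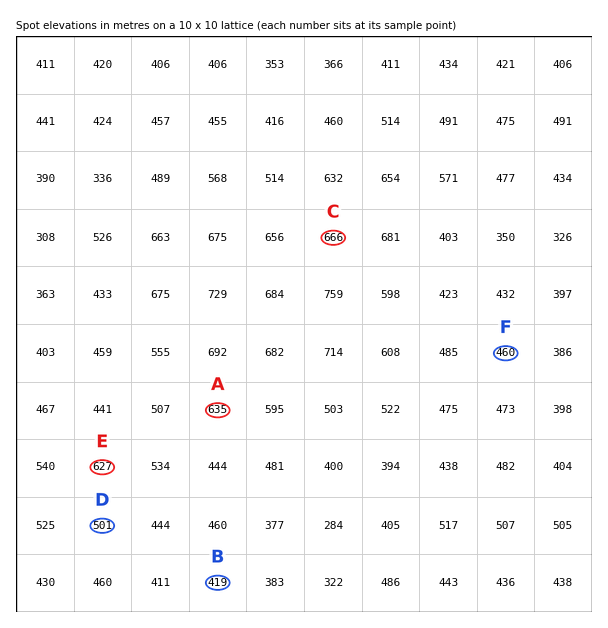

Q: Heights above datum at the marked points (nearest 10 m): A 640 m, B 420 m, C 670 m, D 500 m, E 630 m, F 460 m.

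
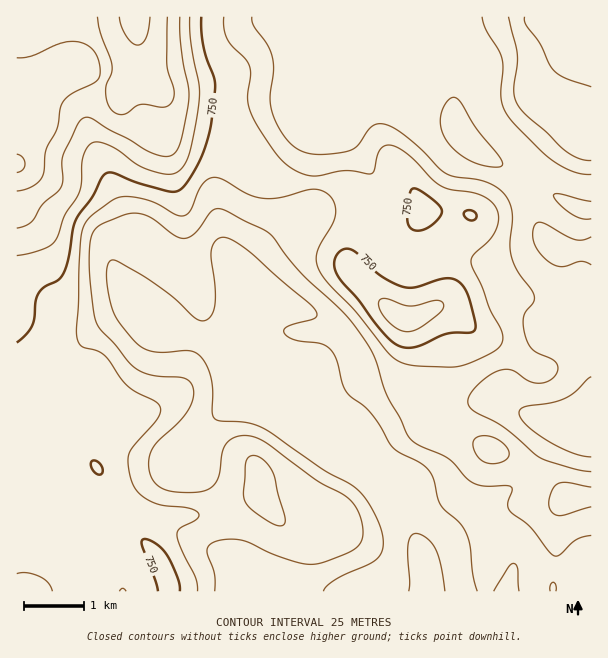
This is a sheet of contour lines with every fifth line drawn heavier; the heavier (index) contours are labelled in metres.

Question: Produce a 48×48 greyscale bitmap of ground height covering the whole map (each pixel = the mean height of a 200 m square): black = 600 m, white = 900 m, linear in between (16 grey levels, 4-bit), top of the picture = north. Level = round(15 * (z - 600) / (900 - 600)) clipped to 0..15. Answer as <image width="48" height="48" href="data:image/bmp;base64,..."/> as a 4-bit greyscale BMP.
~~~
<image width="48" height="48" href="data:image/bmp;base64,Qk32BAAAAAAAAHYAAAAoAAAAMAAAADAAAAABAAQAAAAAAIAEAAATCwAAEwsAABAAAAAAAAAAAAAAABEREQAiIiIAMzMzAERERABVVVUAZmZmAHd3dwCIiIgAmZmZAKqqqgC7u7sAzMzMAN3d3QDu7u4A////AGZmd3dmd4h2VURERERDMzMyIjNEREVVRGZnd3dmeId2VUREREREMzMyIjRERERVRGZ3d3dneIdlVURVVVVURDMyIzRERERVVHd3d3d3eHdlVVVVVmZVVEMyIzREREVVVXd3d3d3d3ZlVVVWZmZmVUMyMzREREVVVXd3d3d3d3ZmZmZmZmZmVEMzM0RERVVmZnd3d3d3d3ZmZmZmZmZmVDMzNERFVVZmZnd3d3d3ZmZmZmZmZmZlVDMzNERVVVZmZnd3d3d3ZVVVVmZmZmVUQzMzNEVVVVZmZnd3d3d2ZUREVWZmZlVDMzMzRFVVVVZmZnd3d4d2VUREVWZmZUQzMzMzRFVmZlVVVXd3d3d2ZUREVWZlVDMzMzNEVVZnZlVERGZnd3d3ZVRERVVUQzMzMzRVVmZmZVREM2Znd3d3dlVERERDMzMzM0RWZmZmVUQzM3d2Zmd3dmVURDMzMzMzNEVWZmVVREMzM3d3Zmd3dmZUQzMzMzMzRFVWZlVUREREQ3d3Znd3ZmZUQzMzMzM0RFVmZlVURERERHd3ZndmZVVUQzMzMzM0RVVmZmZVVVVVRHd3ZndlVVVUMzMzMzM0RVZmZmZlVVVVRHd3dmZlREREMzMzMzNEVWZ3dmZmZVVVRHd3ZmZUREREMzMzM0REVWeId3d3ZlVURId3dmVEREREMzM0REREVniYiHd3ZlVERId3dlREREREQzNERERFZ4mZmIh3ZVVERIh3dlREREREQzMzNERVeJmZmYh2ZVVURIh3dlREREREQzMzNEVXiJmImYh2VVVURIiHdlREREREQzMzRFZ3iIh3iIdmVVVERIiIdlREREVUQzM0RVZ4iHd3d3dmVVRERIiIdlRERFVUQzNEVWd4h3ZmZ3ZmVURERJmYdlRERFVUQ0RFVWZ4d2Z3d3dmVURERKmZhlRERFVURERVVWZ3dmd3d3d2ZURERKqZhlVURVZlRFVVVWZndmd4d3d3ZURERaqph2ZVVWZlVVVmZmZndmd4h3d3ZURFVbqqmHZmZnd2VWZmZmZnd2d4h3d2ZURVVbuqmYd3d4h2ZmZ3ZmZnd2d3d2ZlVVVVVcy6qYd4iIh3Znd3dmZmZmd3ZlVVVVVVVdy6mYiImZmHd3d3ZmZmZnd2VVVVVVVVVsy6qYiZqqqYd3d2ZVVVVmdmVVVVVVVWZ8y7qZmaq7qYd3d2VVVVVmZVVVZVVVVmd8zLqpqru7qYd3dlVVVVVVVVVWZVVVZnd8zLuqu7u7uod3ZlVVVVVVVVVWVVVWd3d8zLu7u7u7uod3ZlVVVVVVVVVVVVVnd3dszMu7u8zLuoh3ZVVVVVVVVVVVVVVnd3ZszMy7u8zLuoh3ZlVVVVVVVVVVVVVnd2ZszMzLu8zLuYd3ZlVVVVVVVVVVVVVndmZrvMzLvMzLqYd2ZlVVVVVVVVVVVVVndmZru7u7vMzLqYdmZVVVVVVVVVVVVVVnZmZru7u7vN3LqXdmVVVVVVVVVVVVVVZmZmZru7u7zN3LqXdmVVVVVVVVVVVVVVZmZmZg=="/>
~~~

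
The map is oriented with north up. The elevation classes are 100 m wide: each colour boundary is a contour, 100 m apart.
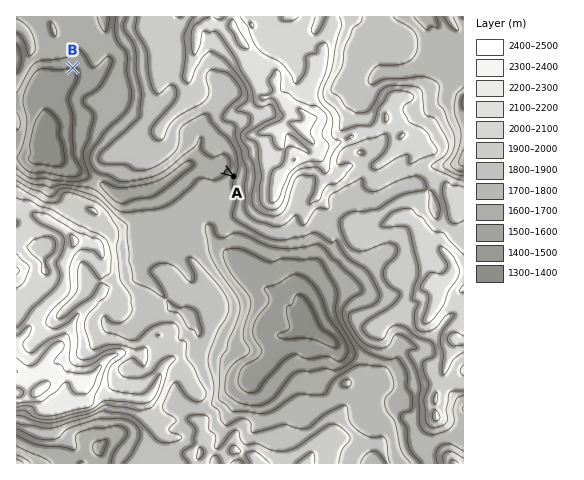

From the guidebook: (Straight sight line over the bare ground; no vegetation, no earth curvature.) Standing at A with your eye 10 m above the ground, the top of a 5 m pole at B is hidden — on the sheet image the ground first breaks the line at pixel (190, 147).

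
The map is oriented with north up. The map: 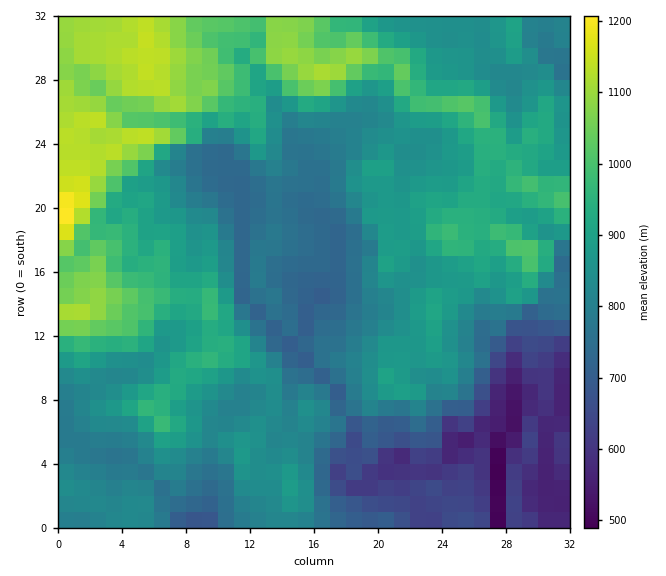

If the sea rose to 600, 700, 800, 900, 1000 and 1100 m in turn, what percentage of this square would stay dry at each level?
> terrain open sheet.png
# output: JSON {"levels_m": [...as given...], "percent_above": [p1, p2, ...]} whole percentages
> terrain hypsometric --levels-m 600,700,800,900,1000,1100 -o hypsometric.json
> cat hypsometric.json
{"levels_m": [600, 700, 800, 900, 1000, 1100], "percent_above": [95, 87, 66, 33, 16, 6]}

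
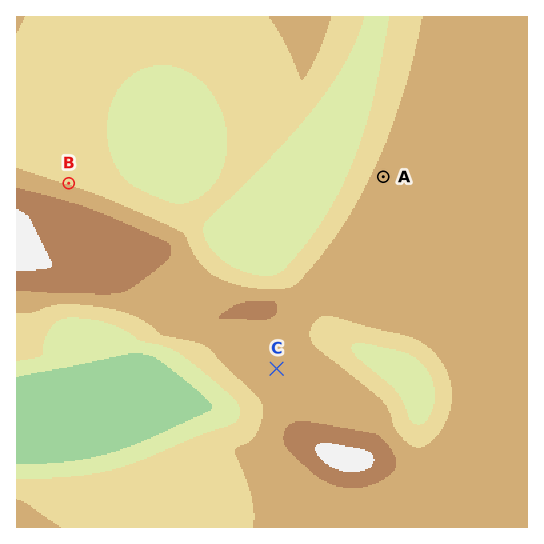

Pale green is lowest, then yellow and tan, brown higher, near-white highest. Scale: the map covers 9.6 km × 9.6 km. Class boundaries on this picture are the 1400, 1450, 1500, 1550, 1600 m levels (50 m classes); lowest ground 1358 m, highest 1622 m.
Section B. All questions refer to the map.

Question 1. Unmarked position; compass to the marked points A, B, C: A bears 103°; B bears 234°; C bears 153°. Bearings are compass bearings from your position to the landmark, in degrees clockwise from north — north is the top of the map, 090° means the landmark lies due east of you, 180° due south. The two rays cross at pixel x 152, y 123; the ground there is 1440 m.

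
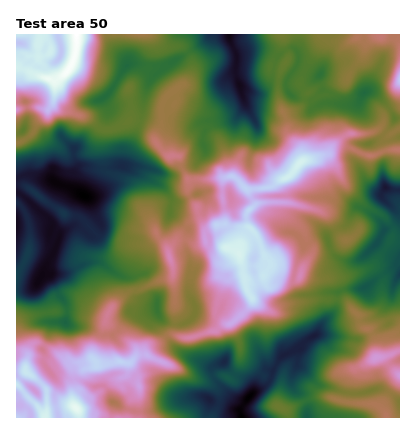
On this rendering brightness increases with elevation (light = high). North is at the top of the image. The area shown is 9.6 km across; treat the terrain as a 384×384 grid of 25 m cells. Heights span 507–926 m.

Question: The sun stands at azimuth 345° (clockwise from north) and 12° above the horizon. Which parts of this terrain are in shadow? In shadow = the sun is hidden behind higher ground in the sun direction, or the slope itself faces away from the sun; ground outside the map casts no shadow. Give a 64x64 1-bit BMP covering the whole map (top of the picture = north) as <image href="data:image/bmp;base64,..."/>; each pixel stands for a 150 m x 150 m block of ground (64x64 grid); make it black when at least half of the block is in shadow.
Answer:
<image width="64" height="64" href="data:image/bmp;base64,Qk0+AgAAAAAAAD4AAAAoAAAAQAAAAEAAAAABAAEAAAAAAAACAAATCwAAEwsAAAIAAAAAAAAA////AAAAAAAAAAAAAAAAAAAAAAAAAAeAAAAAAAAAAAAAAAA4BgAAAAAAAP4GAAAAIAAA/AIAAABgBgD4AAAAAAAPgPAAAAAAAADBweAAABgAAAAH8AAAAAAAAA/4AAABAAAAH/sIAAAAAAA//9wAAAAAAAP//4AAAAAAAD//wAAAAAAAD//gAAAAAAAD+PAAAAAAAAHAEAAAAAAAARAAAAAAAAAAPAAAAAAAAAA/AAAAAAAAAB8AAAAAAAAAAQAAAAAAAAAEAAAAAAAAAAAAAAAAAAAAAAAAAAAAAAAAAAAAAAAAAAAAQAAAAAAAAABAAAAAAAAAACAAAAAAAAAAAAAAAAAAAAAAAAAAAAAAAAAAAAAAAAAAAAAAAAABh4AAAAAAAAB8AAAAAAAAAAIAAAAAAAAA/wAAAAAAABAfgB0AAAAAEA/AHwAAAAAAAfAMQAAAwAAB8AxkAAGAAAAADPAAAQAAAAAM8QAAAAAAAABzwAAAAAAAAAfgwAAAAAHgB/AAAAAAAAAPsAAAAAAAAMfgAAAAAAAA14AAAAAAAAADwAAAAAAAAEH4AAAAAAAA8fgAAAAAAAH5+AAAAAAAAfj4AAAAAAAAAPgAAAAAAAAAcAAAAAAAAAAAAAAAAAAAAAAAAAAAAAAAEAAAAAAAAAAYAAAAAAAAABgAAAAAAAAAAAAAAAAAAA=="/>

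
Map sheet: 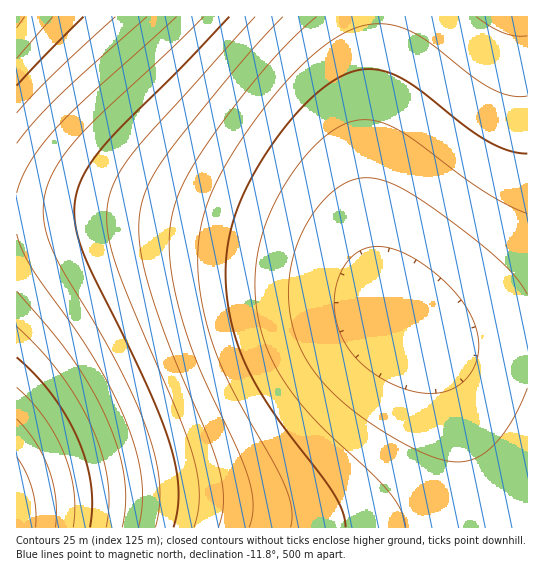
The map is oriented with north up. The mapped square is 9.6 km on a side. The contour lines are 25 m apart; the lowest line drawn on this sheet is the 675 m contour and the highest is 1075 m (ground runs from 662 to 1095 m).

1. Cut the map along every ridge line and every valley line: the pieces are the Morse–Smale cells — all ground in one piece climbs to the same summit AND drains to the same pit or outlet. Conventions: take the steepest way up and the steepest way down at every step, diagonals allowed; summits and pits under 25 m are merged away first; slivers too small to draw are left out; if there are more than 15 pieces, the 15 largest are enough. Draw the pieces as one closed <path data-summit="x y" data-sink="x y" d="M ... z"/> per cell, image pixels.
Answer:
<path data-summit="17 522" data-sink="402 325" d="M103 212l-87 2 1 314 511-1-1-184-78 1-15-3-12-4-19-10-23-28-22-20-12-8-32-15-36-12-71-17-60-11z"/><path data-summit="17 17" data-sink="402 325" d="M381 16l-364 0-1 197 87-1 34 3 44 6 82 19 40 12 43 19 19 13 26 29-15-40-7-38-2-32 1-69 12-87z"/><path data-summit="523 17" data-sink="402 325" d="M527 16l-146 1-1 30-8 51-5 56 0 49 4 42 8 37 14 33 10 12 8 5 23 9 15 3 79-2z"/>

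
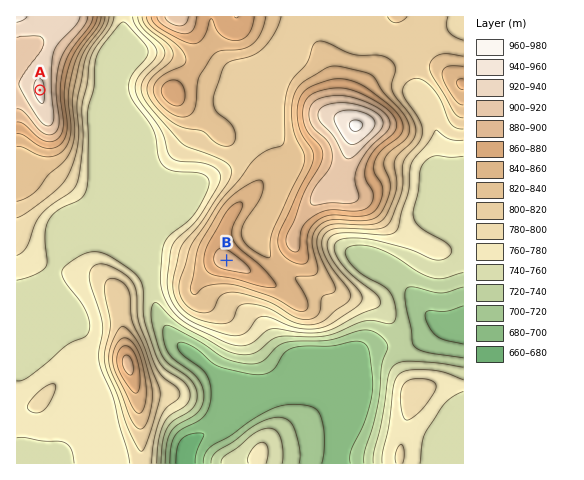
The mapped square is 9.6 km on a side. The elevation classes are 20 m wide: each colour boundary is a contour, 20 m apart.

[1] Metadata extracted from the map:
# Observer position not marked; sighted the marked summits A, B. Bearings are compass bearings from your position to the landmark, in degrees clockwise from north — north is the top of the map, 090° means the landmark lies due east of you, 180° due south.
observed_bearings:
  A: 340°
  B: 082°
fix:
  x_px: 108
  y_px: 277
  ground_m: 800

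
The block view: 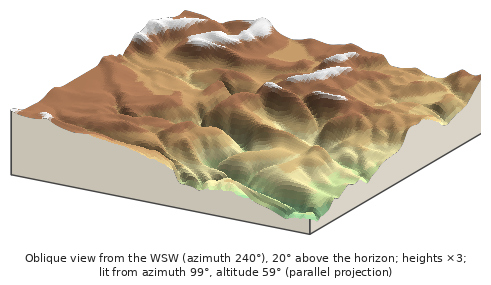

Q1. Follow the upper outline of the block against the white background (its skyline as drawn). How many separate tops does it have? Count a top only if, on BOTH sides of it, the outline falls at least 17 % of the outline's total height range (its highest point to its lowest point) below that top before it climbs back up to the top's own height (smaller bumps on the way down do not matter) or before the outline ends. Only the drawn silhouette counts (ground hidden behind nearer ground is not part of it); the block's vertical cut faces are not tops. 1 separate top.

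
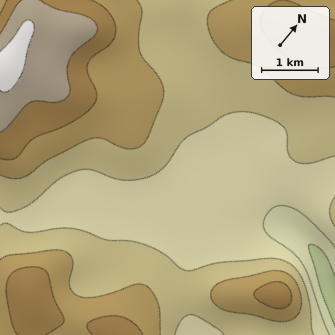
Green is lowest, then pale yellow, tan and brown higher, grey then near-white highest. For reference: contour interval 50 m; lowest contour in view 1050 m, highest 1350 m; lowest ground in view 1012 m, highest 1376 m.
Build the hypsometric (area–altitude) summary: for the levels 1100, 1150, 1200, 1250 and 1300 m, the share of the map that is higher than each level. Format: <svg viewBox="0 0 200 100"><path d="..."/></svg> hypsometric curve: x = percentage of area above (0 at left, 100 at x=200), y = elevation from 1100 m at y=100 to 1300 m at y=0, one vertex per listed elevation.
<svg viewBox="0 0 200 100"><path d="M193 100l-54-25-64-25-41-25-19-25"/></svg>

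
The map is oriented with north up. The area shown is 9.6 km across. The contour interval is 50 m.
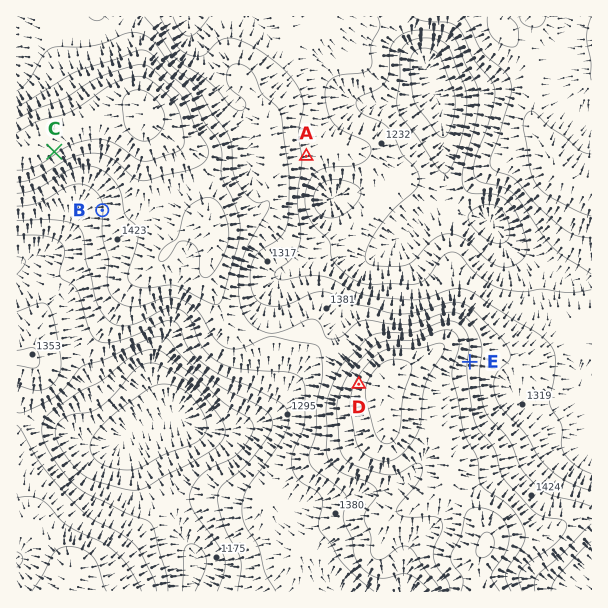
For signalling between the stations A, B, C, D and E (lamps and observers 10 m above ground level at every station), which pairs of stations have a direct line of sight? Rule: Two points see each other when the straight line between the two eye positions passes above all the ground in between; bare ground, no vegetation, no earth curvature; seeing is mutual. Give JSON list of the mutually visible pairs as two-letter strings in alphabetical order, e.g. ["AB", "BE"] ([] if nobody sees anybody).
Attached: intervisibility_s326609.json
["AD", "BC", "CD"]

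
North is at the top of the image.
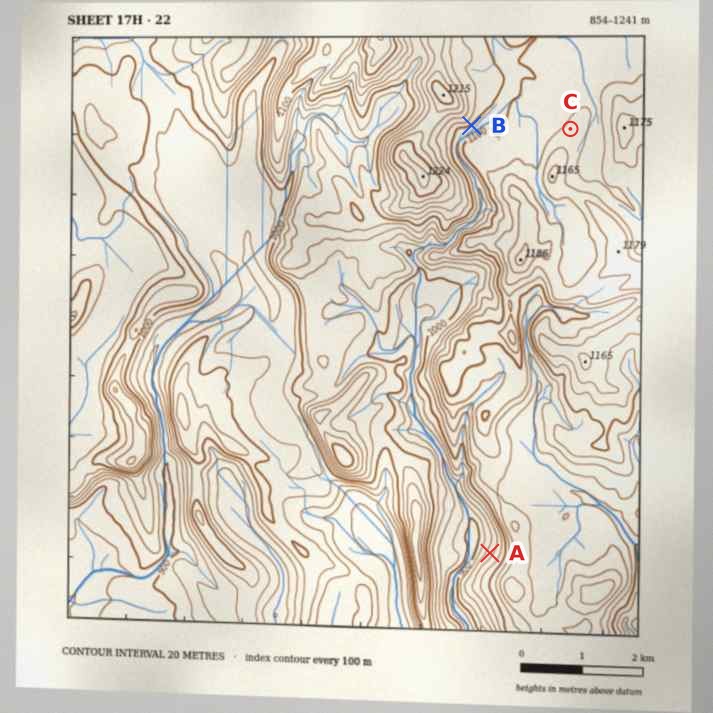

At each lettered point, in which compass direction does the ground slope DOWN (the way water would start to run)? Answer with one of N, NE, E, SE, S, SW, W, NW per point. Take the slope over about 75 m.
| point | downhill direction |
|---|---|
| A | NW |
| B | SE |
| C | NW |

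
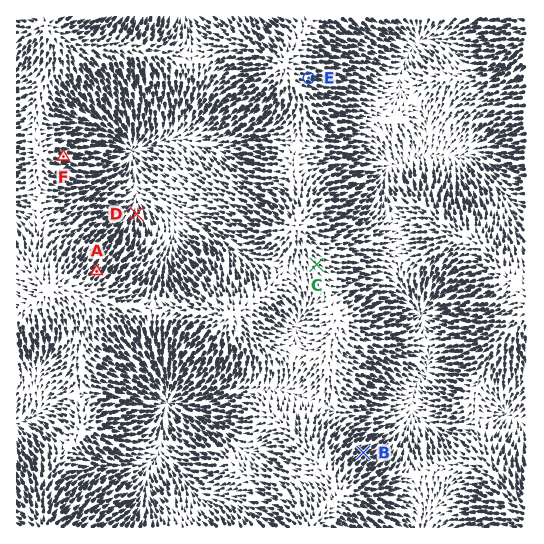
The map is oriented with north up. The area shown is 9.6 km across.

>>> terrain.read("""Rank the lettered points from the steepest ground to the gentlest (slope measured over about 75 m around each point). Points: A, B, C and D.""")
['B', 'A', 'D', 'C']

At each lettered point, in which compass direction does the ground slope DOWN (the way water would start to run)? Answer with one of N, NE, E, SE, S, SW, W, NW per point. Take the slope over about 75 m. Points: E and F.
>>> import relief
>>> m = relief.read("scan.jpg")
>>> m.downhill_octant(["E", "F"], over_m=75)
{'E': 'E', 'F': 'E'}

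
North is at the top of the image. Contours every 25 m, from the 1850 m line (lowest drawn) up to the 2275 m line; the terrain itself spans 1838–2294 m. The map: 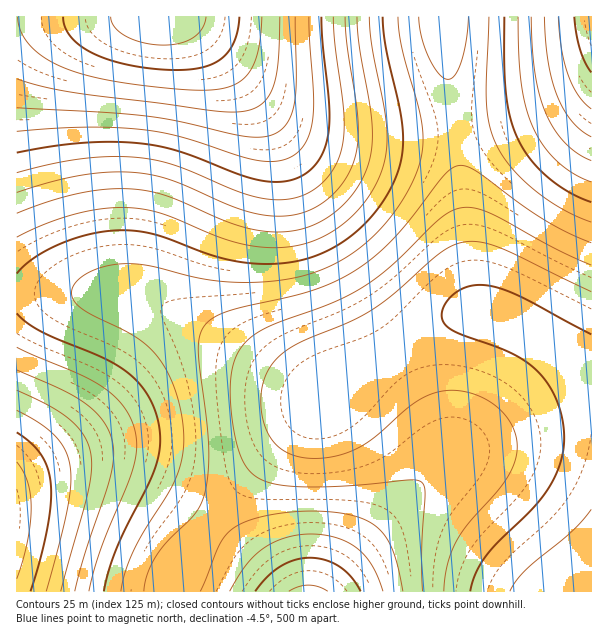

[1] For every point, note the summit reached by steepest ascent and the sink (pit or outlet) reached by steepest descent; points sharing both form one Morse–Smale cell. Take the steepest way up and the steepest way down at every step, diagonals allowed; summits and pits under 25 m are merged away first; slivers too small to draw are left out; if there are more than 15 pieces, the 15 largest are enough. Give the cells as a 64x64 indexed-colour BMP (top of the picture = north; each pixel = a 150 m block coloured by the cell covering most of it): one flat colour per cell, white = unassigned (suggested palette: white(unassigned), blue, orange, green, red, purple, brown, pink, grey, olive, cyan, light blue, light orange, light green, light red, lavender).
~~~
<image width="64" height="64" href="data:image/bmp;base64,Qk12CAAAAAAAAHYAAAAoAAAAQAAAAEAAAAABAAQAAAAAAAAIAAATCwAAEwsAABAAAAAAAAAA////ALR3HwAOf/8ALKAsACgn1gC9Z5QAS1aMAMJ34wB/f38AIr28AM++FwDox64AeLv/AIrfmACWmP8A1bDFADMzMzMzMzMzMiIiIiIiIiIiIiIiIiIiIiIiIiIiIiIiMzMzMzMzMzMzIiIiIiIiIiIiIiIiIiIiIiIiIiIiIiIzMzMzMzMzMzMiIiIiIiIiIiIiIiIiIiIiIiIiIiIiIjMzMzMzMzMzMzIiIiIiIiIiIiIiIiIiIiIiIiIiIiIiMzMzMzMzMzMzMiIiIiIiIiIiIiIiIiIiIiIiIiIiIiIzMzMzMzMzMzMzIiIiIiIiIiIiIiIiIiIiIiIiIiIiIjMzMzMzMzMzMzMyIiIiIiIiIiIiIiIiIiIiIiIiIiIiMzMzMzMzMzMzMzMiIiIiIiIiIiIiIiIiIiIiIiIiIiIzMzMzMzMzMzMzMyIiIiIiIiIiIiIiIiIiIiIiIiIiIjMzMzMzMzMzMzMzMiIiIiIiIiIiIiIiIiIiIiIiIiIiMzMzMzMzMzMzMzMzIiIiIiIiIiIiIiIiIiIiIiIiIiIzMzMzMzMzMzMzMzMyIiIiIiIiIiIiIiIiIiIiIiIiIjMzMzMzMzMzMzMzMzMiIiIiIiIiIiIiIiIiIiIiIiIiMzMzMzMzMzMzMzMzMzIiIiIiIiIiIiIiIiIiIiIiIiIzMzMzMzMzMzMzMzMzMiIiIiIiIiIiIiIiIiIiIiIiIjMzMzMzMzMzMzMzMzMzIiIiIiIiIiIiIiIiIiIiIiIiMzMzMzMzMzMzMzMzMzMyIiIiIiIiIiIiIiIiIiIiIiIzMzMzMzMzMzMzMzMzMzMiIiIiIiIiIiIiIiIiIiIiIjMzMzMzMzMzMzMzMzMzMzIiIiIiIiIiIiIiIiIiIiIiMzMzMzMzMzMzMzMzMzMzMyIiIiIiIiIiIiIiIiIiIiIzMzMzMzMzMzMzMzMzMzMzMiIiIiIiIiIiIiIiIiIiIjMzMzMzMzMzMzMzMzMzMzMzIiIiIiIiIiIiIiIiIiIiMzMzMzMzMzMzMzMzMzMzMxESIiIiIiIiIiIiIiIiIiIzMzMzMzMzMzMzMzMzMzMRERESIiIiIiIiIiIiIiIiIjMzMzMzMzMzMzMzMzMzMREREREiIiIiIiIiIiIiIiIkMzMzMzMzMzMzMzMzMzEREREREREiIiIiIiIiIiIiIkQzMzMzMzMzMzMzMzMxERERERERERIiIiIiIiIiIiIkRDMzMzMzMzMzMzMzMxERERERERERERIiIiIiIiIiIkREMzMzMzMzMzMzMzMRERERERERERERERIiIiIiIiJEREQzMzMzMzMzMzMzERERERERERERERERESIiIiIiRERERDMzMzMzMzMzMxERERERERERERERERERESIiIkREREREMzMzMzMzMzMRERERERERERERERERERERERFEREREREQzMzMzMzMzERERERERERERERERERERERERFERERERERBEREREREREREREREREREREREREREREREREUREREREREERERERERERERERERERERERERERERERERERREREREREQRERERERERERERERERERERERERERERERERFERERERERBERERERERERERERERERERERERERERERERFEREREREREEREREREREREREREREREREREREREREREREUREREREREQRERERERERERERERERERERERERERERERERRERERERERBERERERERERERERERERERERERERERERERFEREREREREEREREREREREREREREREREREREREREREREUREREREREQRERERERERERERERERERERERERERERERERRERERERERBERERERERERERERERERERERERERERERERFEREREREREEREREREREREREREREREREREREREREREREUREREREREQRERERERERERERERERERERERERERERERERRERERERERBERERERERERERERERERERERERERERERERREREREREREERERERERERERERERERERERERERERERERFEREREREREQREREREREREREREREREREREREREREREREURERERERERBERERERERERERERERERERERERERERERERREREREREREERERERERERERERERERERERERERERERERFEREREREREQREREREREREREREREREREREREREREREREURERERERERBERERERERERERERERERERERERERERERERREREREREREERERERERERERERERERERERERERERERERFEREREREREQREREREREREREREREREREREREREREREREURERERERERBEREREREREREREREREREREREREREREREUREREREREREERERERERERERERERERERERERERERERERREREREREREQRERERERERERERERERERERERERERERERFERERERERERBEREREREREREREREREREREREREREREREUREREREREREERERERERERERERERERERERERERERERERREREREREREQRERERERERERERERERERERERERERERERFERERERERERBEREREREREREREREREREREREREREREREUREREREREREERERERERERERERERERERERERERERERERREREREREREQRERERERERERERERERERERERERERERERFERERERERERBEREREREREREREREREREREREREREREREURERERERERE"/>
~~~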